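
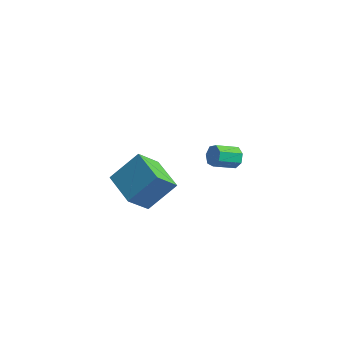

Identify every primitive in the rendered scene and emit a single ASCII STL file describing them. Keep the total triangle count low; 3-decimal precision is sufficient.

solid 
facet normal -0.854 0.504 0.126
outer loop
vertex 2.0 -2.022 1.302
vertex 2.385 -1.094 0.203
vertex 1.229 -3.045 0.169
endloop
endfacet
facet normal -0.258 -0.623 0.738
outer loop
vertex 2.655 -3.886 -0.043
vertex 2.0 -2.022 1.302
vertex 1.229 -3.045 0.169
endloop
endfacet
facet normal -0.854 0.504 0.127
outer loop
vertex 1.229 -3.045 0.169
vertex 2.385 -1.094 0.203
vertex 1.614 -2.116 -0.931
endloop
endfacet
facet normal -0.451 -0.598 -0.663
outer loop
vertex 1.614 -2.116 -0.931
vertex 2.655 -3.886 -0.043
vertex 1.229 -3.045 0.169
endloop
endfacet
facet normal 0.451 0.598 0.663
outer loop
vertex 2.0 -2.022 1.302
vertex 3.811 -1.935 -0.009
vertex 2.385 -1.094 0.203
endloop
endfacet
facet normal -0.259 -0.623 0.738
outer loop
vertex 3.426 -2.864 1.091
vertex 2.0 -2.022 1.302
vertex 2.655 -3.886 -0.043
endloop
endfacet
facet normal 0.451 0.598 0.663
outer loop
vertex 3.426 -2.864 1.091
vertex 3.811 -1.935 -0.009
vertex 2.0 -2.022 1.302
endloop
endfacet
facet normal 0.258 0.624 -0.738
outer loop
vertex 2.385 -1.094 0.203
vertex 3.811 -1.935 -0.009
vertex 1.614 -2.116 -0.931
endloop
endfacet
facet normal -0.451 -0.598 -0.663
outer loop
vertex 3.04 -2.958 -1.142
vertex 2.655 -3.886 -0.043
vertex 1.614 -2.116 -0.931
endloop
endfacet
facet normal 0.259 0.623 -0.738
outer loop
vertex 1.614 -2.116 -0.931
vertex 3.811 -1.935 -0.009
vertex 3.04 -2.958 -1.142
endloop
endfacet
facet normal 0.854 -0.504 -0.126
outer loop
vertex 3.04 -2.958 -1.142
vertex 3.426 -2.864 1.091
vertex 2.655 -3.886 -0.043
endloop
endfacet
facet normal 0.854 -0.504 -0.126
outer loop
vertex 3.811 -1.935 -0.009
vertex 3.426 -2.864 1.091
vertex 3.04 -2.958 -1.142
endloop
endfacet
facet normal 0.543 0.724 -0.425
outer loop
vertex 4.147 2.432 -2.19
vertex 3.921 2.807 -1.84
vertex 4.384 2.5 -1.771
endloop
endfacet
facet normal 0.683 -0.675 -0.277
outer loop
vertex 4.147 2.432 -2.19
vertex 4.384 2.5 -1.771
vertex 3.506 1.578 -1.689
endloop
endfacet
facet normal 0.684 -0.676 -0.275
outer loop
vertex 3.506 1.578 -1.689
vertex 4.384 2.5 -1.771
vertex 3.742 1.646 -1.27
endloop
endfacet
facet normal -0.544 -0.724 0.424
outer loop
vertex 3.506 1.578 -1.689
vertex 3.742 1.646 -1.27
vertex 3.279 1.953 -1.34
endloop
endfacet
facet normal 0.543 0.724 -0.424
outer loop
vertex 4.384 2.5 -1.771
vertex 3.921 2.807 -1.84
vertex 4.272 2.799 -1.404
endloop
endfacet
facet normal 0.807 -0.313 0.501
outer loop
vertex 4.384 2.5 -1.771
vertex 4.272 2.799 -1.404
vertex 3.742 1.646 -1.27
endloop
endfacet
facet normal 0.807 -0.313 0.501
outer loop
vertex 3.742 1.646 -1.27
vertex 4.272 2.799 -1.404
vertex 3.63 1.945 -0.903
endloop
endfacet
facet normal -0.544 -0.724 0.424
outer loop
vertex 3.742 1.646 -1.27
vertex 3.63 1.945 -0.903
vertex 3.279 1.953 -1.34
endloop
endfacet
facet normal 0.543 0.724 -0.424
outer loop
vertex 4.272 2.799 -1.404
vertex 3.921 2.807 -1.84
vertex 3.895 3.104 -1.366
endloop
endfacet
facet normal 0.323 0.287 0.902
outer loop
vertex 4.272 2.799 -1.404
vertex 3.895 3.104 -1.366
vertex 3.63 1.945 -0.903
endloop
endfacet
facet normal 0.322 0.287 0.902
outer loop
vertex 3.63 1.945 -0.903
vertex 3.895 3.104 -1.366
vertex 3.254 2.25 -0.866
endloop
endfacet
facet normal -0.545 -0.723 0.424
outer loop
vertex 3.63 1.945 -0.903
vertex 3.254 2.25 -0.866
vertex 3.279 1.953 -1.34
endloop
endfacet
facet normal 0.544 0.724 -0.424
outer loop
vertex 3.895 3.104 -1.366
vertex 3.921 2.807 -1.84
vertex 3.538 3.185 -1.686
endloop
endfacet
facet normal -0.406 0.669 0.622
outer loop
vertex 3.895 3.104 -1.366
vertex 3.538 3.185 -1.686
vertex 3.254 2.25 -0.866
endloop
endfacet
facet normal -0.404 0.669 0.623
outer loop
vertex 3.254 2.25 -0.866
vertex 3.538 3.185 -1.686
vertex 2.896 2.331 -1.185
endloop
endfacet
facet normal -0.543 -0.724 0.425
outer loop
vertex 3.254 2.25 -0.866
vertex 2.896 2.331 -1.185
vertex 3.279 1.953 -1.34
endloop
endfacet
facet normal 0.544 0.724 -0.424
outer loop
vertex 3.538 3.185 -1.686
vertex 3.921 2.807 -1.84
vertex 3.469 2.982 -2.121
endloop
endfacet
facet normal -0.827 0.548 -0.125
outer loop
vertex 3.538 3.185 -1.686
vertex 3.469 2.982 -2.121
vertex 2.896 2.331 -1.185
endloop
endfacet
facet normal -0.827 0.548 -0.126
outer loop
vertex 2.896 2.331 -1.185
vertex 3.469 2.982 -2.121
vertex 2.827 2.127 -1.62
endloop
endfacet
facet normal -0.542 -0.724 0.426
outer loop
vertex 2.896 2.331 -1.185
vertex 2.827 2.127 -1.62
vertex 3.279 1.953 -1.34
endloop
endfacet
facet normal 0.544 0.724 -0.424
outer loop
vertex 3.469 2.982 -2.121
vertex 3.921 2.807 -1.84
vertex 3.74 2.647 -2.346
endloop
endfacet
facet normal -0.628 0.015 -0.778
outer loop
vertex 3.469 2.982 -2.121
vertex 3.74 2.647 -2.346
vertex 2.827 2.127 -1.62
endloop
endfacet
facet normal -0.627 0.014 -0.779
outer loop
vertex 2.827 2.127 -1.62
vertex 3.74 2.647 -2.346
vertex 3.099 1.792 -1.845
endloop
endfacet
facet normal -0.542 -0.725 0.424
outer loop
vertex 2.827 2.127 -1.62
vertex 3.099 1.792 -1.845
vertex 3.279 1.953 -1.34
endloop
endfacet
facet normal 0.545 0.724 -0.424
outer loop
vertex 3.74 2.647 -2.346
vertex 3.921 2.807 -1.84
vertex 4.147 2.432 -2.19
endloop
endfacet
facet normal 0.045 -0.530 -0.847
outer loop
vertex 3.74 2.647 -2.346
vertex 4.147 2.432 -2.19
vertex 3.099 1.792 -1.845
endloop
endfacet
facet normal 0.045 -0.531 -0.846
outer loop
vertex 3.099 1.792 -1.845
vertex 4.147 2.432 -2.19
vertex 3.506 1.578 -1.689
endloop
endfacet
facet normal -0.543 -0.724 0.425
outer loop
vertex 3.099 1.792 -1.845
vertex 3.506 1.578 -1.689
vertex 3.279 1.953 -1.34
endloop
endfacet

endsolid


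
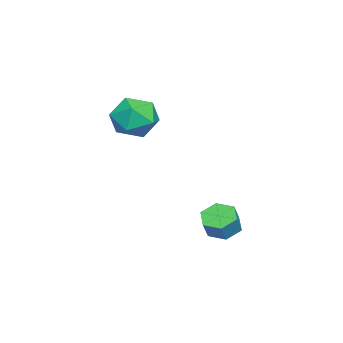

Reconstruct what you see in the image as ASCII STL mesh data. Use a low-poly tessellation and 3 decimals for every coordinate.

solid 
facet normal -0.726 0.598 0.340
outer loop
vertex -0.452 0.163 1.869
vertex -0.883 -0.713 2.49
vertex -0.088 -0.011 2.952
endloop
endfacet
facet normal -0.133 0.971 0.201
outer loop
vertex -0.452 0.163 1.869
vertex -0.088 -0.011 2.952
vertex 0.671 0.264 2.124
endloop
endfacet
facet normal 0.032 0.873 -0.487
outer loop
vertex -0.452 0.163 1.869
vertex 0.671 0.264 2.124
vertex 0.345 -0.268 1.15
endloop
endfacet
facet normal -0.458 0.440 -0.772
outer loop
vertex -0.452 0.163 1.869
vertex 0.345 -0.268 1.15
vertex -0.615 -0.871 1.376
endloop
endfacet
facet normal -0.927 0.271 -0.261
outer loop
vertex -0.452 0.163 1.869
vertex -0.615 -0.871 1.376
vertex -0.883 -0.713 2.49
endloop
endfacet
facet normal 0.396 0.699 0.595
outer loop
vertex 0.671 0.264 2.124
vertex -0.088 -0.011 2.952
vertex 0.935 -0.549 2.904
endloop
endfacet
facet normal -0.563 0.097 0.821
outer loop
vertex -0.088 -0.011 2.952
vertex -0.883 -0.713 2.49
vertex -0.025 -1.152 3.13
endloop
endfacet
facet normal -0.888 -0.434 -0.152
outer loop
vertex -0.883 -0.713 2.49
vertex -0.615 -0.871 1.376
vertex -0.351 -1.684 2.156
endloop
endfacet
facet normal -0.130 -0.160 -0.979
outer loop
vertex -0.615 -0.871 1.376
vertex 0.345 -0.268 1.15
vertex 0.408 -1.409 1.328
endloop
endfacet
facet normal 0.663 0.541 -0.517
outer loop
vertex 0.345 -0.268 1.15
vertex 0.671 0.264 2.124
vertex 1.203 -0.707 1.79
endloop
endfacet
facet normal 0.458 -0.440 0.772
outer loop
vertex 0.772 -1.583 2.411
vertex 0.935 -0.549 2.904
vertex -0.025 -1.152 3.13
endloop
endfacet
facet normal -0.032 -0.873 0.487
outer loop
vertex 0.772 -1.583 2.411
vertex -0.025 -1.152 3.13
vertex -0.351 -1.684 2.156
endloop
endfacet
facet normal 0.133 -0.971 -0.201
outer loop
vertex 0.772 -1.583 2.411
vertex -0.351 -1.684 2.156
vertex 0.408 -1.409 1.328
endloop
endfacet
facet normal 0.726 -0.598 -0.340
outer loop
vertex 0.772 -1.583 2.411
vertex 0.408 -1.409 1.328
vertex 1.203 -0.707 1.79
endloop
endfacet
facet normal 0.927 -0.271 0.261
outer loop
vertex 0.772 -1.583 2.411
vertex 1.203 -0.707 1.79
vertex 0.935 -0.549 2.904
endloop
endfacet
facet normal 0.130 0.160 0.979
outer loop
vertex -0.025 -1.152 3.13
vertex 0.935 -0.549 2.904
vertex -0.088 -0.011 2.952
endloop
endfacet
facet normal -0.663 -0.541 0.517
outer loop
vertex -0.351 -1.684 2.156
vertex -0.025 -1.152 3.13
vertex -0.883 -0.713 2.49
endloop
endfacet
facet normal -0.396 -0.699 -0.595
outer loop
vertex 0.408 -1.409 1.328
vertex -0.351 -1.684 2.156
vertex -0.615 -0.871 1.376
endloop
endfacet
facet normal 0.563 -0.097 -0.821
outer loop
vertex 1.203 -0.707 1.79
vertex 0.408 -1.409 1.328
vertex 0.345 -0.268 1.15
endloop
endfacet
facet normal 0.888 0.434 0.152
outer loop
vertex 0.935 -0.549 2.904
vertex 1.203 -0.707 1.79
vertex 0.671 0.264 2.124
endloop
endfacet
facet normal -0.549 0.050 -0.834
outer loop
vertex 1.562 3.571 -3.634
vertex 0.93 3.286 -3.235
vertex 1.057 4.075 -3.271
endloop
endfacet
facet normal 0.548 0.775 -0.314
outer loop
vertex 1.562 3.571 -3.634
vertex 1.057 4.075 -3.271
vertex 2.122 3.519 -2.784
endloop
endfacet
facet normal 0.548 0.775 -0.314
outer loop
vertex 2.122 3.519 -2.784
vertex 1.057 4.075 -3.271
vertex 1.618 4.023 -2.42
endloop
endfacet
facet normal 0.550 -0.052 0.834
outer loop
vertex 2.122 3.519 -2.784
vertex 1.618 4.023 -2.42
vertex 1.49 3.234 -2.385
endloop
endfacet
facet normal -0.549 0.050 -0.834
outer loop
vertex 1.057 4.075 -3.271
vertex 0.93 3.286 -3.235
vertex 0.425 3.79 -2.872
endloop
endfacet
facet normal -0.272 0.933 0.236
outer loop
vertex 1.057 4.075 -3.271
vertex 0.425 3.79 -2.872
vertex 1.618 4.023 -2.42
endloop
endfacet
facet normal -0.272 0.933 0.236
outer loop
vertex 1.618 4.023 -2.42
vertex 0.425 3.79 -2.872
vertex 0.986 3.738 -2.022
endloop
endfacet
facet normal 0.549 -0.052 0.834
outer loop
vertex 1.618 4.023 -2.42
vertex 0.986 3.738 -2.022
vertex 1.49 3.234 -2.385
endloop
endfacet
facet normal -0.549 0.050 -0.834
outer loop
vertex 0.425 3.79 -2.872
vertex 0.93 3.286 -3.235
vertex 0.298 3.001 -2.836
endloop
endfacet
facet normal -0.820 0.157 0.551
outer loop
vertex 0.425 3.79 -2.872
vertex 0.298 3.001 -2.836
vertex 0.986 3.738 -2.022
endloop
endfacet
facet normal -0.820 0.158 0.550
outer loop
vertex 0.986 3.738 -2.022
vertex 0.298 3.001 -2.836
vertex 0.858 2.949 -1.986
endloop
endfacet
facet normal 0.550 -0.051 0.834
outer loop
vertex 0.986 3.738 -2.022
vertex 0.858 2.949 -1.986
vertex 1.49 3.234 -2.385
endloop
endfacet
facet normal -0.550 0.052 -0.834
outer loop
vertex 0.298 3.001 -2.836
vertex 0.93 3.286 -3.235
vertex 0.802 2.497 -3.2
endloop
endfacet
facet normal -0.548 -0.775 0.314
outer loop
vertex 0.298 3.001 -2.836
vertex 0.802 2.497 -3.2
vertex 0.858 2.949 -1.986
endloop
endfacet
facet normal -0.548 -0.775 0.314
outer loop
vertex 0.858 2.949 -1.986
vertex 0.802 2.497 -3.2
vertex 1.363 2.445 -2.349
endloop
endfacet
facet normal 0.549 -0.050 0.834
outer loop
vertex 0.858 2.949 -1.986
vertex 1.363 2.445 -2.349
vertex 1.49 3.234 -2.385
endloop
endfacet
facet normal -0.549 0.052 -0.834
outer loop
vertex 0.802 2.497 -3.2
vertex 0.93 3.286 -3.235
vertex 1.434 2.782 -3.598
endloop
endfacet
facet normal 0.272 -0.933 -0.236
outer loop
vertex 0.802 2.497 -3.2
vertex 1.434 2.782 -3.598
vertex 1.363 2.445 -2.349
endloop
endfacet
facet normal 0.272 -0.933 -0.236
outer loop
vertex 1.363 2.445 -2.349
vertex 1.434 2.782 -3.598
vertex 1.995 2.73 -2.748
endloop
endfacet
facet normal 0.549 -0.050 0.834
outer loop
vertex 1.363 2.445 -2.349
vertex 1.995 2.73 -2.748
vertex 1.49 3.234 -2.385
endloop
endfacet
facet normal -0.550 0.051 -0.834
outer loop
vertex 1.434 2.782 -3.598
vertex 0.93 3.286 -3.235
vertex 1.562 3.571 -3.634
endloop
endfacet
facet normal 0.820 -0.158 -0.551
outer loop
vertex 1.434 2.782 -3.598
vertex 1.562 3.571 -3.634
vertex 1.995 2.73 -2.748
endloop
endfacet
facet normal 0.820 -0.157 -0.550
outer loop
vertex 1.995 2.73 -2.748
vertex 1.562 3.571 -3.634
vertex 2.122 3.519 -2.784
endloop
endfacet
facet normal 0.549 -0.050 0.834
outer loop
vertex 1.995 2.73 -2.748
vertex 2.122 3.519 -2.784
vertex 1.49 3.234 -2.385
endloop
endfacet

endsolid


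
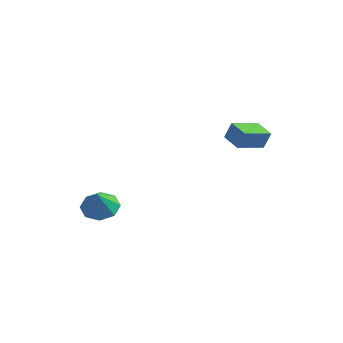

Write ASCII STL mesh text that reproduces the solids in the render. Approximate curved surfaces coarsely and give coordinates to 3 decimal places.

solid 
facet normal -0.549 -0.766 0.333
outer loop
vertex 3.876 2.487 2.223
vertex 3.106 3.096 2.354
vertex 3.61 2.325 1.411
endloop
endfacet
facet normal 0.777 -0.615 -0.132
outer loop
vertex 4.414 3.444 0.926
vertex 3.876 2.487 2.223
vertex 3.61 2.325 1.411
endloop
endfacet
facet normal -0.551 -0.766 0.331
outer loop
vertex 3.61 2.325 1.411
vertex 3.106 3.096 2.354
vertex 2.841 2.935 1.541
endloop
endfacet
facet normal -0.305 -0.186 -0.934
outer loop
vertex 2.841 2.935 1.541
vertex 4.414 3.444 0.926
vertex 3.61 2.325 1.411
endloop
endfacet
facet normal 0.305 0.185 0.934
outer loop
vertex 3.876 2.487 2.223
vertex 3.91 4.215 1.869
vertex 3.106 3.096 2.354
endloop
endfacet
facet normal 0.777 -0.615 -0.132
outer loop
vertex 4.679 3.605 1.739
vertex 3.876 2.487 2.223
vertex 4.414 3.444 0.926
endloop
endfacet
facet normal 0.305 0.185 0.934
outer loop
vertex 4.679 3.605 1.739
vertex 3.91 4.215 1.869
vertex 3.876 2.487 2.223
endloop
endfacet
facet normal -0.777 0.615 0.131
outer loop
vertex 3.106 3.096 2.354
vertex 3.91 4.215 1.869
vertex 2.841 2.935 1.541
endloop
endfacet
facet normal -0.305 -0.185 -0.934
outer loop
vertex 3.644 4.053 1.057
vertex 4.414 3.444 0.926
vertex 2.841 2.935 1.541
endloop
endfacet
facet normal -0.777 0.615 0.132
outer loop
vertex 2.841 2.935 1.541
vertex 3.91 4.215 1.869
vertex 3.644 4.053 1.057
endloop
endfacet
facet normal 0.550 0.767 -0.331
outer loop
vertex 3.644 4.053 1.057
vertex 4.679 3.605 1.739
vertex 4.414 3.444 0.926
endloop
endfacet
facet normal 0.551 0.765 -0.333
outer loop
vertex 3.91 4.215 1.869
vertex 4.679 3.605 1.739
vertex 3.644 4.053 1.057
endloop
endfacet
facet normal -0.050 0.400 -0.915
outer loop
vertex -0.75 -0.571 -1.972
vertex -1.519 -0.236 -1.783
vertex -0.705 0.031 -1.711
endloop
endfacet
facet normal 0.843 -0.266 0.468
outer loop
vertex -0.75 -0.571 -1.972
vertex -0.705 0.031 -1.711
vertex -1.461 -0.684 -0.757
endloop
endfacet
facet normal -0.050 0.399 -0.916
outer loop
vertex -0.705 0.031 -1.711
vertex -1.519 -0.236 -1.783
vertex -1.136 0.477 -1.493
endloop
endfacet
facet normal 0.644 0.273 0.715
outer loop
vertex -0.705 0.031 -1.711
vertex -1.136 0.477 -1.493
vertex -1.461 -0.684 -0.757
endloop
endfacet
facet normal -0.051 0.400 -0.915
outer loop
vertex -1.136 0.477 -1.493
vertex -1.519 -0.236 -1.783
vertex -1.792 0.505 -1.444
endloop
endfacet
facet normal 0.086 0.516 0.852
outer loop
vertex -1.136 0.477 -1.493
vertex -1.792 0.505 -1.444
vertex -1.461 -0.684 -0.757
endloop
endfacet
facet normal -0.052 0.400 -0.915
outer loop
vertex -1.792 0.505 -1.444
vertex -1.519 -0.236 -1.783
vertex -2.288 0.099 -1.593
endloop
endfacet
facet normal -0.504 0.322 0.801
outer loop
vertex -1.792 0.505 -1.444
vertex -2.288 0.099 -1.593
vertex -1.461 -0.684 -0.757
endloop
endfacet
facet normal -0.052 0.400 -0.915
outer loop
vertex -2.288 0.099 -1.593
vertex -1.519 -0.236 -1.783
vertex -2.333 -0.504 -1.854
endloop
endfacet
facet normal -0.783 -0.197 0.590
outer loop
vertex -2.288 0.099 -1.593
vertex -2.333 -0.504 -1.854
vertex -1.461 -0.684 -0.757
endloop
endfacet
facet normal -0.052 0.399 -0.915
outer loop
vertex -2.333 -0.504 -1.854
vertex -1.519 -0.236 -1.783
vertex -1.901 -0.95 -2.073
endloop
endfacet
facet normal -0.584 -0.735 0.344
outer loop
vertex -2.333 -0.504 -1.854
vertex -1.901 -0.95 -2.073
vertex -1.461 -0.684 -0.757
endloop
endfacet
facet normal -0.051 0.399 -0.915
outer loop
vertex -1.901 -0.95 -2.073
vertex -1.519 -0.236 -1.783
vertex -1.245 -0.978 -2.122
endloop
endfacet
facet normal -0.026 -0.978 0.207
outer loop
vertex -1.901 -0.95 -2.073
vertex -1.245 -0.978 -2.122
vertex -1.461 -0.684 -0.757
endloop
endfacet
facet normal -0.051 0.399 -0.915
outer loop
vertex -1.245 -0.978 -2.122
vertex -1.519 -0.236 -1.783
vertex -0.75 -0.571 -1.972
endloop
endfacet
facet normal 0.566 -0.783 0.258
outer loop
vertex -1.245 -0.978 -2.122
vertex -0.75 -0.571 -1.972
vertex -1.461 -0.684 -0.757
endloop
endfacet

endsolid


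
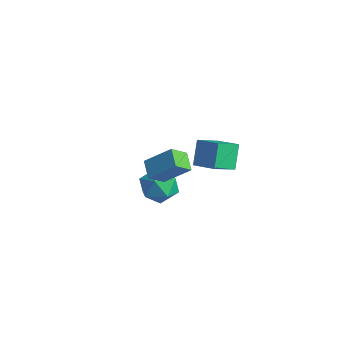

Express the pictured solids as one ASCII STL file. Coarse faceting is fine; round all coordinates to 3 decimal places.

solid 
facet normal -0.927 -0.135 -0.349
outer loop
vertex -2.147 0.45 0.17
vertex -2.562 1.065 1.035
vertex -2.041 1.472 -0.506
endloop
endfacet
facet normal 0.365 -0.540 -0.759
outer loop
vertex -1.058 1.615 -0.135
vertex -2.147 0.45 0.17
vertex -2.041 1.472 -0.506
endloop
endfacet
facet normal -0.927 -0.135 -0.349
outer loop
vertex -2.041 1.472 -0.506
vertex -2.562 1.065 1.035
vertex -2.456 2.087 0.359
endloop
endfacet
facet normal 0.086 0.831 -0.549
outer loop
vertex -2.456 2.087 0.359
vertex -1.058 1.615 -0.135
vertex -2.041 1.472 -0.506
endloop
endfacet
facet normal -0.086 -0.831 0.549
outer loop
vertex -2.147 0.45 0.17
vertex -1.579 1.208 1.406
vertex -2.562 1.065 1.035
endloop
endfacet
facet normal 0.365 -0.540 -0.759
outer loop
vertex -1.164 0.593 0.541
vertex -2.147 0.45 0.17
vertex -1.058 1.615 -0.135
endloop
endfacet
facet normal -0.086 -0.831 0.549
outer loop
vertex -1.164 0.593 0.541
vertex -1.579 1.208 1.406
vertex -2.147 0.45 0.17
endloop
endfacet
facet normal -0.365 0.540 0.759
outer loop
vertex -2.562 1.065 1.035
vertex -1.579 1.208 1.406
vertex -2.456 2.087 0.359
endloop
endfacet
facet normal 0.086 0.831 -0.549
outer loop
vertex -1.473 2.23 0.73
vertex -1.058 1.615 -0.135
vertex -2.456 2.087 0.359
endloop
endfacet
facet normal -0.365 0.540 0.759
outer loop
vertex -2.456 2.087 0.359
vertex -1.579 1.208 1.406
vertex -1.473 2.23 0.73
endloop
endfacet
facet normal 0.927 0.135 0.349
outer loop
vertex -1.473 2.23 0.73
vertex -1.164 0.593 0.541
vertex -1.058 1.615 -0.135
endloop
endfacet
facet normal 0.927 0.135 0.349
outer loop
vertex -1.579 1.208 1.406
vertex -1.164 0.593 0.541
vertex -1.473 2.23 0.73
endloop
endfacet
facet normal -0.596 -0.476 -0.647
outer loop
vertex -1.033 -2.903 2.53
vertex -1.666 -2.515 2.828
vertex -0.91 -2.243 1.931
endloop
endfacet
facet normal 0.791 -0.486 -0.373
outer loop
vertex -0.134 -1.625 2.772
vertex -1.033 -2.903 2.53
vertex -0.91 -2.243 1.931
endloop
endfacet
facet normal -0.597 -0.475 -0.647
outer loop
vertex -0.91 -2.243 1.931
vertex -1.666 -2.515 2.828
vertex -1.542 -1.855 2.229
endloop
endfacet
facet normal 0.137 0.734 -0.665
outer loop
vertex -1.542 -1.855 2.229
vertex -0.134 -1.625 2.772
vertex -0.91 -2.243 1.931
endloop
endfacet
facet normal -0.137 -0.734 0.665
outer loop
vertex -1.033 -2.903 2.53
vertex -0.89 -1.897 3.669
vertex -1.666 -2.515 2.828
endloop
endfacet
facet normal 0.791 -0.486 -0.372
outer loop
vertex -0.258 -2.285 3.371
vertex -1.033 -2.903 2.53
vertex -0.134 -1.625 2.772
endloop
endfacet
facet normal -0.137 -0.734 0.665
outer loop
vertex -0.258 -2.285 3.371
vertex -0.89 -1.897 3.669
vertex -1.033 -2.903 2.53
endloop
endfacet
facet normal -0.791 0.486 0.372
outer loop
vertex -1.666 -2.515 2.828
vertex -0.89 -1.897 3.669
vertex -1.542 -1.855 2.229
endloop
endfacet
facet normal 0.137 0.734 -0.665
outer loop
vertex -0.767 -1.237 3.07
vertex -0.134 -1.625 2.772
vertex -1.542 -1.855 2.229
endloop
endfacet
facet normal -0.791 0.485 0.372
outer loop
vertex -1.542 -1.855 2.229
vertex -0.89 -1.897 3.669
vertex -0.767 -1.237 3.07
endloop
endfacet
facet normal 0.596 0.475 0.647
outer loop
vertex -0.767 -1.237 3.07
vertex -0.258 -2.285 3.371
vertex -0.134 -1.625 2.772
endloop
endfacet
facet normal 0.597 0.475 0.646
outer loop
vertex -0.89 -1.897 3.669
vertex -0.258 -2.285 3.371
vertex -0.767 -1.237 3.07
endloop
endfacet
facet normal -0.869 0.044 0.493
outer loop
vertex -4.385 0.344 -1.966
vertex -4.206 -0.43 -1.581
vertex -3.95 0.323 -1.197
endloop
endfacet
facet normal -0.615 0.698 0.367
outer loop
vertex -4.385 0.344 -1.966
vertex -3.95 0.323 -1.197
vertex -3.696 0.881 -1.833
endloop
endfacet
facet normal -0.537 0.773 -0.339
outer loop
vertex -4.385 0.344 -1.966
vertex -3.696 0.881 -1.833
vertex -3.794 0.472 -2.61
endloop
endfacet
facet normal -0.743 0.164 -0.649
outer loop
vertex -4.385 0.344 -1.966
vertex -3.794 0.472 -2.61
vertex -4.109 -0.338 -2.454
endloop
endfacet
facet normal -0.948 -0.287 -0.136
outer loop
vertex -4.385 0.344 -1.966
vertex -4.109 -0.338 -2.454
vertex -4.206 -0.43 -1.581
endloop
endfacet
facet normal 0.031 0.745 0.666
outer loop
vertex -3.696 0.881 -1.833
vertex -3.95 0.323 -1.197
vertex -3.091 0.438 -1.366
endloop
endfacet
facet normal -0.381 -0.314 0.870
outer loop
vertex -3.95 0.323 -1.197
vertex -4.206 -0.43 -1.581
vertex -3.406 -0.372 -1.21
endloop
endfacet
facet normal -0.509 -0.849 -0.146
outer loop
vertex -4.206 -0.43 -1.581
vertex -4.109 -0.338 -2.454
vertex -3.504 -0.781 -1.987
endloop
endfacet
facet normal -0.176 -0.120 -0.977
outer loop
vertex -4.109 -0.338 -2.454
vertex -3.794 0.472 -2.61
vertex -3.25 -0.223 -2.623
endloop
endfacet
facet normal 0.158 0.865 -0.475
outer loop
vertex -3.794 0.472 -2.61
vertex -3.696 0.881 -1.833
vertex -2.994 0.53 -2.239
endloop
endfacet
facet normal 0.743 -0.164 0.649
outer loop
vertex -2.815 -0.244 -1.854
vertex -3.091 0.438 -1.366
vertex -3.406 -0.372 -1.21
endloop
endfacet
facet normal 0.537 -0.773 0.339
outer loop
vertex -2.815 -0.244 -1.854
vertex -3.406 -0.372 -1.21
vertex -3.504 -0.781 -1.987
endloop
endfacet
facet normal 0.615 -0.698 -0.367
outer loop
vertex -2.815 -0.244 -1.854
vertex -3.504 -0.781 -1.987
vertex -3.25 -0.223 -2.623
endloop
endfacet
facet normal 0.869 -0.044 -0.493
outer loop
vertex -2.815 -0.244 -1.854
vertex -3.25 -0.223 -2.623
vertex -2.994 0.53 -2.239
endloop
endfacet
facet normal 0.948 0.287 0.136
outer loop
vertex -2.815 -0.244 -1.854
vertex -2.994 0.53 -2.239
vertex -3.091 0.438 -1.366
endloop
endfacet
facet normal 0.176 0.120 0.977
outer loop
vertex -3.406 -0.372 -1.21
vertex -3.091 0.438 -1.366
vertex -3.95 0.323 -1.197
endloop
endfacet
facet normal -0.158 -0.865 0.475
outer loop
vertex -3.504 -0.781 -1.987
vertex -3.406 -0.372 -1.21
vertex -4.206 -0.43 -1.581
endloop
endfacet
facet normal -0.031 -0.745 -0.666
outer loop
vertex -3.25 -0.223 -2.623
vertex -3.504 -0.781 -1.987
vertex -4.109 -0.338 -2.454
endloop
endfacet
facet normal 0.381 0.314 -0.870
outer loop
vertex -2.994 0.53 -2.239
vertex -3.25 -0.223 -2.623
vertex -3.794 0.472 -2.61
endloop
endfacet
facet normal 0.509 0.849 0.146
outer loop
vertex -3.091 0.438 -1.366
vertex -2.994 0.53 -2.239
vertex -3.696 0.881 -1.833
endloop
endfacet

endsolid


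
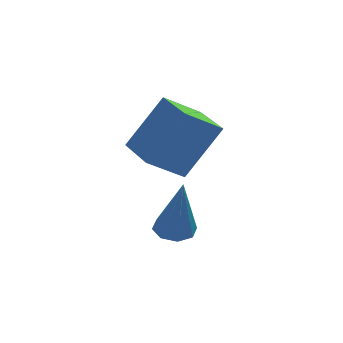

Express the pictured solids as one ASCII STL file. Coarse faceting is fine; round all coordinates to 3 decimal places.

solid 
facet normal -0.793 -0.297 0.532
outer loop
vertex 1.903 0.893 2.088
vertex 1.448 2.267 2.177
vertex 0.968 0.68 0.577
endloop
endfacet
facet normal 0.314 -0.948 -0.061
outer loop
vertex 1.912 1.033 -0.057
vertex 1.903 0.893 2.088
vertex 0.968 0.68 0.577
endloop
endfacet
facet normal -0.793 -0.297 0.532
outer loop
vertex 0.968 0.68 0.577
vertex 1.448 2.267 2.177
vertex 0.513 2.054 0.665
endloop
endfacet
facet normal -0.523 -0.119 -0.844
outer loop
vertex 0.513 2.054 0.665
vertex 1.912 1.033 -0.057
vertex 0.968 0.68 0.577
endloop
endfacet
facet normal 0.523 0.118 0.844
outer loop
vertex 1.903 0.893 2.088
vertex 2.392 2.62 1.543
vertex 1.448 2.267 2.177
endloop
endfacet
facet normal 0.314 -0.948 -0.061
outer loop
vertex 2.847 1.246 1.455
vertex 1.903 0.893 2.088
vertex 1.912 1.033 -0.057
endloop
endfacet
facet normal 0.522 0.119 0.845
outer loop
vertex 2.847 1.246 1.455
vertex 2.392 2.62 1.543
vertex 1.903 0.893 2.088
endloop
endfacet
facet normal -0.314 0.948 0.061
outer loop
vertex 1.448 2.267 2.177
vertex 2.392 2.62 1.543
vertex 0.513 2.054 0.665
endloop
endfacet
facet normal -0.522 -0.118 -0.845
outer loop
vertex 1.457 2.407 0.032
vertex 1.912 1.033 -0.057
vertex 0.513 2.054 0.665
endloop
endfacet
facet normal -0.314 0.948 0.061
outer loop
vertex 0.513 2.054 0.665
vertex 2.392 2.62 1.543
vertex 1.457 2.407 0.032
endloop
endfacet
facet normal 0.793 0.297 -0.532
outer loop
vertex 1.457 2.407 0.032
vertex 2.847 1.246 1.455
vertex 1.912 1.033 -0.057
endloop
endfacet
facet normal 0.793 0.297 -0.532
outer loop
vertex 2.392 2.62 1.543
vertex 2.847 1.246 1.455
vertex 1.457 2.407 0.032
endloop
endfacet
facet normal -0.083 0.406 -0.910
outer loop
vertex 2.106 -0.532 -1.095
vertex 1.58 -0.593 -1.074
vertex 1.919 -0.21 -0.934
endloop
endfacet
facet normal 0.876 0.337 0.344
outer loop
vertex 2.106 -0.532 -1.095
vertex 1.919 -0.21 -0.934
vertex 1.74 -1.367 0.654
endloop
endfacet
facet normal -0.084 0.407 -0.910
outer loop
vertex 1.919 -0.21 -0.934
vertex 1.58 -0.593 -1.074
vertex 1.533 -0.113 -0.855
endloop
endfacet
facet normal 0.308 0.752 0.583
outer loop
vertex 1.919 -0.21 -0.934
vertex 1.533 -0.113 -0.855
vertex 1.74 -1.367 0.654
endloop
endfacet
facet normal -0.085 0.407 -0.910
outer loop
vertex 1.533 -0.113 -0.855
vertex 1.58 -0.593 -1.074
vertex 1.175 -0.297 -0.904
endloop
endfacet
facet normal -0.426 0.666 0.612
outer loop
vertex 1.533 -0.113 -0.855
vertex 1.175 -0.297 -0.904
vertex 1.74 -1.367 0.654
endloop
endfacet
facet normal -0.084 0.407 -0.910
outer loop
vertex 1.175 -0.297 -0.904
vertex 1.58 -0.593 -1.074
vertex 1.054 -0.655 -1.053
endloop
endfacet
facet normal -0.900 0.131 0.416
outer loop
vertex 1.175 -0.297 -0.904
vertex 1.054 -0.655 -1.053
vertex 1.74 -1.367 0.654
endloop
endfacet
facet normal -0.084 0.407 -0.910
outer loop
vertex 1.054 -0.655 -1.053
vertex 1.58 -0.593 -1.074
vertex 1.241 -0.976 -1.214
endloop
endfacet
facet normal -0.834 -0.541 0.110
outer loop
vertex 1.054 -0.655 -1.053
vertex 1.241 -0.976 -1.214
vertex 1.74 -1.367 0.654
endloop
endfacet
facet normal -0.084 0.407 -0.910
outer loop
vertex 1.241 -0.976 -1.214
vertex 1.58 -0.593 -1.074
vertex 1.627 -1.073 -1.293
endloop
endfacet
facet normal -0.266 -0.955 -0.129
outer loop
vertex 1.241 -0.976 -1.214
vertex 1.627 -1.073 -1.293
vertex 1.74 -1.367 0.654
endloop
endfacet
facet normal -0.085 0.407 -0.910
outer loop
vertex 1.627 -1.073 -1.293
vertex 1.58 -0.593 -1.074
vertex 1.985 -0.889 -1.244
endloop
endfacet
facet normal 0.468 -0.869 -0.158
outer loop
vertex 1.627 -1.073 -1.293
vertex 1.985 -0.889 -1.244
vertex 1.74 -1.367 0.654
endloop
endfacet
facet normal -0.084 0.408 -0.909
outer loop
vertex 1.985 -0.889 -1.244
vertex 1.58 -0.593 -1.074
vertex 2.106 -0.532 -1.095
endloop
endfacet
facet normal 0.942 -0.335 0.037
outer loop
vertex 1.985 -0.889 -1.244
vertex 2.106 -0.532 -1.095
vertex 1.74 -1.367 0.654
endloop
endfacet

endsolid


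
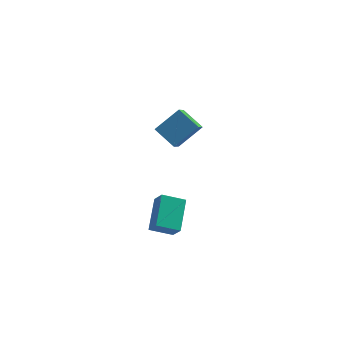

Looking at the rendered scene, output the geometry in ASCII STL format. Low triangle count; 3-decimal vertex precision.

solid 
facet normal -0.756 -0.327 -0.566
outer loop
vertex -2.244 1.47 0.708
vertex -3.283 2.546 1.474
vertex -1.811 2.88 -0.686
endloop
endfacet
facet normal 0.618 -0.641 -0.456
outer loop
vertex -0.297 3.534 0.446
vertex -2.244 1.47 0.708
vertex -1.811 2.88 -0.686
endloop
endfacet
facet normal -0.757 -0.327 -0.566
outer loop
vertex -1.811 2.88 -0.686
vertex -3.283 2.546 1.474
vertex -2.849 3.956 0.08
endloop
endfacet
facet normal 0.213 0.695 -0.687
outer loop
vertex -2.849 3.956 0.08
vertex -0.297 3.534 0.446
vertex -1.811 2.88 -0.686
endloop
endfacet
facet normal -0.213 -0.695 0.687
outer loop
vertex -2.244 1.47 0.708
vertex -1.769 3.2 2.606
vertex -3.283 2.546 1.474
endloop
endfacet
facet normal 0.618 -0.641 -0.456
outer loop
vertex -0.731 2.124 1.84
vertex -2.244 1.47 0.708
vertex -0.297 3.534 0.446
endloop
endfacet
facet normal -0.213 -0.695 0.687
outer loop
vertex -0.731 2.124 1.84
vertex -1.769 3.2 2.606
vertex -2.244 1.47 0.708
endloop
endfacet
facet normal -0.618 0.641 0.456
outer loop
vertex -3.283 2.546 1.474
vertex -1.769 3.2 2.606
vertex -2.849 3.956 0.08
endloop
endfacet
facet normal 0.213 0.695 -0.687
outer loop
vertex -1.336 4.61 1.212
vertex -0.297 3.534 0.446
vertex -2.849 3.956 0.08
endloop
endfacet
facet normal -0.618 0.641 0.456
outer loop
vertex -2.849 3.956 0.08
vertex -1.769 3.2 2.606
vertex -1.336 4.61 1.212
endloop
endfacet
facet normal 0.756 0.327 0.566
outer loop
vertex -1.336 4.61 1.212
vertex -0.731 2.124 1.84
vertex -0.297 3.534 0.446
endloop
endfacet
facet normal 0.757 0.327 0.566
outer loop
vertex -1.769 3.2 2.606
vertex -0.731 2.124 1.84
vertex -1.336 4.61 1.212
endloop
endfacet
facet normal -0.928 0.070 0.367
outer loop
vertex -3.949 -5.088 -0.076
vertex -3.431 -3.222 0.881
vertex -4.312 -4.454 -1.115
endloop
endfacet
facet normal -0.240 -0.864 -0.443
outer loop
vertex -2.929 -4.558 -1.661
vertex -3.949 -5.088 -0.076
vertex -4.312 -4.454 -1.115
endloop
endfacet
facet normal -0.928 0.070 0.366
outer loop
vertex -4.312 -4.454 -1.115
vertex -3.431 -3.222 0.881
vertex -3.794 -2.588 -0.159
endloop
endfacet
facet normal -0.286 0.499 -0.818
outer loop
vertex -3.794 -2.588 -0.159
vertex -2.929 -4.558 -1.661
vertex -4.312 -4.454 -1.115
endloop
endfacet
facet normal 0.286 -0.499 0.818
outer loop
vertex -3.949 -5.088 -0.076
vertex -2.048 -3.326 0.335
vertex -3.431 -3.222 0.881
endloop
endfacet
facet normal -0.240 -0.864 -0.443
outer loop
vertex -2.566 -5.192 -0.621
vertex -3.949 -5.088 -0.076
vertex -2.929 -4.558 -1.661
endloop
endfacet
facet normal 0.285 -0.499 0.819
outer loop
vertex -2.566 -5.192 -0.621
vertex -2.048 -3.326 0.335
vertex -3.949 -5.088 -0.076
endloop
endfacet
facet normal 0.240 0.864 0.443
outer loop
vertex -3.431 -3.222 0.881
vertex -2.048 -3.326 0.335
vertex -3.794 -2.588 -0.159
endloop
endfacet
facet normal -0.285 0.499 -0.818
outer loop
vertex -2.411 -2.692 -0.704
vertex -2.929 -4.558 -1.661
vertex -3.794 -2.588 -0.159
endloop
endfacet
facet normal 0.240 0.864 0.443
outer loop
vertex -3.794 -2.588 -0.159
vertex -2.048 -3.326 0.335
vertex -2.411 -2.692 -0.704
endloop
endfacet
facet normal 0.928 -0.070 -0.366
outer loop
vertex -2.411 -2.692 -0.704
vertex -2.566 -5.192 -0.621
vertex -2.929 -4.558 -1.661
endloop
endfacet
facet normal 0.928 -0.070 -0.367
outer loop
vertex -2.048 -3.326 0.335
vertex -2.566 -5.192 -0.621
vertex -2.411 -2.692 -0.704
endloop
endfacet

endsolid


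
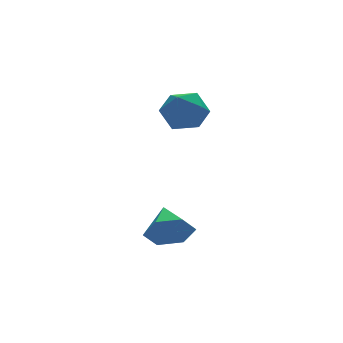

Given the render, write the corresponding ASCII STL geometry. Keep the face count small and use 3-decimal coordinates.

solid 
facet normal 0.306 0.770 -0.559
outer loop
vertex 1.325 1.401 -1.46
vertex 0.642 1.969 -1.051
vertex 1.531 1.908 -0.649
endloop
endfacet
facet normal 0.847 0.327 -0.419
outer loop
vertex 1.325 1.401 -1.46
vertex 1.531 1.908 -0.649
vertex 1.841 0.985 -0.742
endloop
endfacet
facet normal 0.672 -0.319 -0.668
outer loop
vertex 1.325 1.401 -1.46
vertex 1.841 0.985 -0.742
vertex 1.144 0.476 -1.2
endloop
endfacet
facet normal 0.022 -0.275 -0.961
outer loop
vertex 1.325 1.401 -1.46
vertex 1.144 0.476 -1.2
vertex 0.402 1.084 -1.391
endloop
endfacet
facet normal -0.204 0.399 -0.894
outer loop
vertex 1.325 1.401 -1.46
vertex 0.402 1.084 -1.391
vertex 0.642 1.969 -1.051
endloop
endfacet
facet normal 0.916 0.279 0.288
outer loop
vertex 1.841 0.985 -0.742
vertex 1.531 1.908 -0.649
vertex 1.478 1.296 0.111
endloop
endfacet
facet normal 0.040 0.997 0.063
outer loop
vertex 1.531 1.908 -0.649
vertex 0.642 1.969 -1.051
vertex 0.736 1.904 -0.08
endloop
endfacet
facet normal -0.784 0.396 -0.478
outer loop
vertex 0.642 1.969 -1.051
vertex 0.402 1.084 -1.391
vertex 0.039 1.395 -0.538
endloop
endfacet
facet normal -0.417 -0.693 -0.588
outer loop
vertex 0.402 1.084 -1.391
vertex 1.144 0.476 -1.2
vertex 0.349 0.472 -0.631
endloop
endfacet
facet normal 0.633 -0.766 -0.113
outer loop
vertex 1.144 0.476 -1.2
vertex 1.841 0.985 -0.742
vertex 1.238 0.411 -0.229
endloop
endfacet
facet normal -0.022 0.275 0.961
outer loop
vertex 0.555 0.979 0.18
vertex 1.478 1.296 0.111
vertex 0.736 1.904 -0.08
endloop
endfacet
facet normal -0.672 0.319 0.668
outer loop
vertex 0.555 0.979 0.18
vertex 0.736 1.904 -0.08
vertex 0.039 1.395 -0.538
endloop
endfacet
facet normal -0.847 -0.327 0.419
outer loop
vertex 0.555 0.979 0.18
vertex 0.039 1.395 -0.538
vertex 0.349 0.472 -0.631
endloop
endfacet
facet normal -0.306 -0.770 0.559
outer loop
vertex 0.555 0.979 0.18
vertex 0.349 0.472 -0.631
vertex 1.238 0.411 -0.229
endloop
endfacet
facet normal 0.204 -0.399 0.894
outer loop
vertex 0.555 0.979 0.18
vertex 1.238 0.411 -0.229
vertex 1.478 1.296 0.111
endloop
endfacet
facet normal 0.417 0.693 0.588
outer loop
vertex 0.736 1.904 -0.08
vertex 1.478 1.296 0.111
vertex 1.531 1.908 -0.649
endloop
endfacet
facet normal -0.633 0.766 0.113
outer loop
vertex 0.039 1.395 -0.538
vertex 0.736 1.904 -0.08
vertex 0.642 1.969 -1.051
endloop
endfacet
facet normal -0.916 -0.279 -0.288
outer loop
vertex 0.349 0.472 -0.631
vertex 0.039 1.395 -0.538
vertex 0.402 1.084 -1.391
endloop
endfacet
facet normal -0.040 -0.997 -0.063
outer loop
vertex 1.238 0.411 -0.229
vertex 0.349 0.472 -0.631
vertex 1.144 0.476 -1.2
endloop
endfacet
facet normal 0.784 -0.396 0.478
outer loop
vertex 1.478 1.296 0.111
vertex 1.238 0.411 -0.229
vertex 1.841 0.985 -0.742
endloop
endfacet
facet normal -0.257 -0.868 -0.424
outer loop
vertex -1.237 -3.15 -4.757
vertex -1.816 -3.295 -4.11
vertex -2.066 -2.866 -4.837
endloop
endfacet
facet normal 0.313 0.751 -0.581
outer loop
vertex -1.237 -3.15 -4.757
vertex -2.066 -2.866 -4.837
vertex -1.464 -2.105 -3.53
endloop
endfacet
facet normal -0.257 -0.868 -0.424
outer loop
vertex -2.066 -2.866 -4.837
vertex -1.816 -3.295 -4.11
vertex -2.645 -3.011 -4.19
endloop
endfacet
facet normal -0.494 0.831 -0.256
outer loop
vertex -2.066 -2.866 -4.837
vertex -2.645 -3.011 -4.19
vertex -1.464 -2.105 -3.53
endloop
endfacet
facet normal -0.257 -0.868 -0.424
outer loop
vertex -2.645 -3.011 -4.19
vertex -1.816 -3.295 -4.11
vertex -2.395 -3.44 -3.463
endloop
endfacet
facet normal -0.682 0.502 0.531
outer loop
vertex -2.645 -3.011 -4.19
vertex -2.395 -3.44 -3.463
vertex -1.464 -2.105 -3.53
endloop
endfacet
facet normal -0.257 -0.868 -0.425
outer loop
vertex -2.395 -3.44 -3.463
vertex -1.816 -3.295 -4.11
vertex -1.566 -3.724 -3.384
endloop
endfacet
facet normal -0.063 0.094 0.994
outer loop
vertex -2.395 -3.44 -3.463
vertex -1.566 -3.724 -3.384
vertex -1.464 -2.105 -3.53
endloop
endfacet
facet normal -0.257 -0.868 -0.425
outer loop
vertex -1.566 -3.724 -3.384
vertex -1.816 -3.295 -4.11
vertex -0.987 -3.579 -4.031
endloop
endfacet
facet normal 0.744 0.013 0.668
outer loop
vertex -1.566 -3.724 -3.384
vertex -0.987 -3.579 -4.031
vertex -1.464 -2.105 -3.53
endloop
endfacet
facet normal -0.257 -0.868 -0.425
outer loop
vertex -0.987 -3.579 -4.031
vertex -1.816 -3.295 -4.11
vertex -1.237 -3.15 -4.757
endloop
endfacet
facet normal 0.932 0.342 -0.119
outer loop
vertex -0.987 -3.579 -4.031
vertex -1.237 -3.15 -4.757
vertex -1.464 -2.105 -3.53
endloop
endfacet

endsolid


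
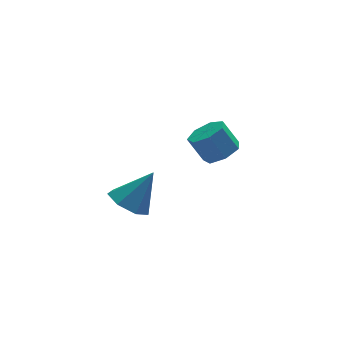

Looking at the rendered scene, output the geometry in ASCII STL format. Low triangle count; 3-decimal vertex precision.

solid 
facet normal 0.410 -0.353 -0.841
outer loop
vertex 3.023 -0.323 -2.681
vertex 2.548 0.166 -3.118
vertex 3.287 0.314 -2.82
endloop
endfacet
facet normal 0.831 -0.234 0.505
outer loop
vertex 3.023 -0.323 -2.681
vertex 3.287 0.314 -2.82
vertex 2.526 0.105 -1.664
endloop
endfacet
facet normal 0.831 -0.234 0.505
outer loop
vertex 2.526 0.105 -1.664
vertex 3.287 0.314 -2.82
vertex 2.79 0.742 -1.803
endloop
endfacet
facet normal -0.411 0.354 0.840
outer loop
vertex 2.526 0.105 -1.664
vertex 2.79 0.742 -1.803
vertex 2.052 0.594 -2.102
endloop
endfacet
facet normal 0.410 -0.354 -0.841
outer loop
vertex 3.287 0.314 -2.82
vertex 2.548 0.166 -3.118
vertex 2.994 0.839 -3.184
endloop
endfacet
facet normal 0.811 0.563 0.159
outer loop
vertex 3.287 0.314 -2.82
vertex 2.994 0.839 -3.184
vertex 2.79 0.742 -1.803
endloop
endfacet
facet normal 0.812 0.562 0.159
outer loop
vertex 2.79 0.742 -1.803
vertex 2.994 0.839 -3.184
vertex 2.498 1.267 -2.167
endloop
endfacet
facet normal -0.411 0.354 0.840
outer loop
vertex 2.79 0.742 -1.803
vertex 2.498 1.267 -2.167
vertex 2.052 0.594 -2.102
endloop
endfacet
facet normal 0.411 -0.355 -0.840
outer loop
vertex 2.994 0.839 -3.184
vertex 2.548 0.166 -3.118
vertex 2.366 0.858 -3.499
endloop
endfacet
facet normal 0.181 0.935 -0.305
outer loop
vertex 2.994 0.839 -3.184
vertex 2.366 0.858 -3.499
vertex 2.498 1.267 -2.167
endloop
endfacet
facet normal 0.181 0.935 -0.305
outer loop
vertex 2.498 1.267 -2.167
vertex 2.366 0.858 -3.499
vertex 1.869 1.286 -2.482
endloop
endfacet
facet normal -0.410 0.353 0.841
outer loop
vertex 2.498 1.267 -2.167
vertex 1.869 1.286 -2.482
vertex 2.052 0.594 -2.102
endloop
endfacet
facet normal 0.411 -0.354 -0.840
outer loop
vertex 2.366 0.858 -3.499
vertex 2.548 0.166 -3.118
vertex 1.875 0.355 -3.527
endloop
endfacet
facet normal -0.587 0.603 -0.541
outer loop
vertex 2.366 0.858 -3.499
vertex 1.875 0.355 -3.527
vertex 1.869 1.286 -2.482
endloop
endfacet
facet normal -0.587 0.603 -0.541
outer loop
vertex 1.869 1.286 -2.482
vertex 1.875 0.355 -3.527
vertex 1.378 0.783 -2.51
endloop
endfacet
facet normal -0.410 0.353 0.841
outer loop
vertex 1.869 1.286 -2.482
vertex 1.378 0.783 -2.51
vertex 2.052 0.594 -2.102
endloop
endfacet
facet normal 0.411 -0.353 -0.840
outer loop
vertex 1.875 0.355 -3.527
vertex 2.548 0.166 -3.118
vertex 1.891 -0.29 -3.248
endloop
endfacet
facet normal -0.911 -0.182 -0.369
outer loop
vertex 1.875 0.355 -3.527
vertex 1.891 -0.29 -3.248
vertex 1.378 0.783 -2.51
endloop
endfacet
facet normal -0.912 -0.182 -0.369
outer loop
vertex 1.378 0.783 -2.51
vertex 1.891 -0.29 -3.248
vertex 1.394 0.139 -2.231
endloop
endfacet
facet normal -0.410 0.354 0.841
outer loop
vertex 1.378 0.783 -2.51
vertex 1.394 0.139 -2.231
vertex 2.052 0.594 -2.102
endloop
endfacet
facet normal 0.412 -0.353 -0.840
outer loop
vertex 1.891 -0.29 -3.248
vertex 2.548 0.166 -3.118
vertex 2.402 -0.591 -2.871
endloop
endfacet
facet normal -0.550 -0.831 0.082
outer loop
vertex 1.891 -0.29 -3.248
vertex 2.402 -0.591 -2.871
vertex 1.394 0.139 -2.231
endloop
endfacet
facet normal -0.551 -0.831 0.081
outer loop
vertex 1.394 0.139 -2.231
vertex 2.402 -0.591 -2.871
vertex 1.905 -0.163 -1.854
endloop
endfacet
facet normal -0.410 0.355 0.840
outer loop
vertex 1.394 0.139 -2.231
vertex 1.905 -0.163 -1.854
vertex 2.052 0.594 -2.102
endloop
endfacet
facet normal 0.410 -0.353 -0.841
outer loop
vertex 2.402 -0.591 -2.871
vertex 2.548 0.166 -3.118
vertex 3.023 -0.323 -2.681
endloop
endfacet
facet normal 0.225 -0.854 0.469
outer loop
vertex 2.402 -0.591 -2.871
vertex 3.023 -0.323 -2.681
vertex 1.905 -0.163 -1.854
endloop
endfacet
facet normal 0.225 -0.854 0.469
outer loop
vertex 1.905 -0.163 -1.854
vertex 3.023 -0.323 -2.681
vertex 2.526 0.105 -1.664
endloop
endfacet
facet normal -0.410 0.355 0.840
outer loop
vertex 1.905 -0.163 -1.854
vertex 2.526 0.105 -1.664
vertex 2.052 0.594 -2.102
endloop
endfacet
facet normal -0.596 -0.055 -0.801
outer loop
vertex -1.439 -2.583 -2.995
vertex -2.131 -2.725 -2.471
vertex -1.81 -1.958 -2.762
endloop
endfacet
facet normal 0.835 0.539 -0.116
outer loop
vertex -1.439 -2.583 -2.995
vertex -1.81 -1.958 -2.762
vertex -1.149 -2.635 -1.149
endloop
endfacet
facet normal -0.596 -0.054 -0.801
outer loop
vertex -1.81 -1.958 -2.762
vertex -2.131 -2.725 -2.471
vertex -2.423 -1.91 -2.309
endloop
endfacet
facet normal 0.275 0.922 0.274
outer loop
vertex -1.81 -1.958 -2.762
vertex -2.423 -1.91 -2.309
vertex -1.149 -2.635 -1.149
endloop
endfacet
facet normal -0.595 -0.054 -0.802
outer loop
vertex -2.423 -1.91 -2.309
vertex -2.131 -2.725 -2.471
vertex -2.817 -2.475 -1.979
endloop
endfacet
facet normal -0.298 0.628 0.719
outer loop
vertex -2.423 -1.91 -2.309
vertex -2.817 -2.475 -1.979
vertex -1.149 -2.635 -1.149
endloop
endfacet
facet normal -0.595 -0.055 -0.802
outer loop
vertex -2.817 -2.475 -1.979
vertex -2.131 -2.725 -2.471
vertex -2.694 -3.228 -2.019
endloop
endfacet
facet normal -0.451 -0.121 0.884
outer loop
vertex -2.817 -2.475 -1.979
vertex -2.694 -3.228 -2.019
vertex -1.149 -2.635 -1.149
endloop
endfacet
facet normal -0.596 -0.053 -0.801
outer loop
vertex -2.694 -3.228 -2.019
vertex -2.131 -2.725 -2.471
vertex -2.148 -3.602 -2.4
endloop
endfacet
facet normal -0.071 -0.761 0.645
outer loop
vertex -2.694 -3.228 -2.019
vertex -2.148 -3.602 -2.4
vertex -1.149 -2.635 -1.149
endloop
endfacet
facet normal -0.596 -0.053 -0.801
outer loop
vertex -2.148 -3.602 -2.4
vertex -2.131 -2.725 -2.471
vertex -1.589 -3.315 -2.835
endloop
endfacet
facet normal 0.557 -0.810 0.181
outer loop
vertex -2.148 -3.602 -2.4
vertex -1.589 -3.315 -2.835
vertex -1.149 -2.635 -1.149
endloop
endfacet
facet normal -0.596 -0.053 -0.801
outer loop
vertex -1.589 -3.315 -2.835
vertex -2.131 -2.725 -2.471
vertex -1.439 -2.583 -2.995
endloop
endfacet
facet normal 0.960 -0.231 -0.157
outer loop
vertex -1.589 -3.315 -2.835
vertex -1.439 -2.583 -2.995
vertex -1.149 -2.635 -1.149
endloop
endfacet

endsolid


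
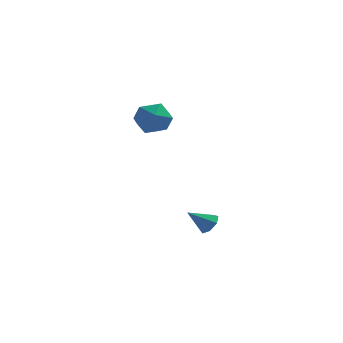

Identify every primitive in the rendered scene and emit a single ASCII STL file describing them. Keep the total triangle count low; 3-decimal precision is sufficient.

solid 
facet normal 0.707 0.327 -0.627
outer loop
vertex -0.236 1.903 -3.689
vertex -0.625 2.271 -3.936
vertex -0.265 2.369 -3.479
endloop
endfacet
facet normal 0.367 -0.363 0.856
outer loop
vertex -0.236 1.903 -3.689
vertex -0.265 2.369 -3.479
vertex -1.495 1.869 -3.164
endloop
endfacet
facet normal 0.707 0.328 -0.627
outer loop
vertex -0.265 2.369 -3.479
vertex -0.625 2.271 -3.936
vertex -0.566 2.761 -3.613
endloop
endfacet
facet normal 0.082 0.378 0.922
outer loop
vertex -0.265 2.369 -3.479
vertex -0.566 2.761 -3.613
vertex -1.495 1.869 -3.164
endloop
endfacet
facet normal 0.707 0.328 -0.627
outer loop
vertex -0.566 2.761 -3.613
vertex -0.625 2.271 -3.936
vertex -0.911 2.784 -3.99
endloop
endfacet
facet normal -0.476 0.737 0.480
outer loop
vertex -0.566 2.761 -3.613
vertex -0.911 2.784 -3.99
vertex -1.495 1.869 -3.164
endloop
endfacet
facet normal 0.707 0.328 -0.626
outer loop
vertex -0.911 2.784 -3.99
vertex -0.625 2.271 -3.936
vertex -1.041 2.421 -4.327
endloop
endfacet
facet normal -0.886 0.443 -0.136
outer loop
vertex -0.911 2.784 -3.99
vertex -1.041 2.421 -4.327
vertex -1.495 1.869 -3.164
endloop
endfacet
facet normal 0.707 0.325 -0.628
outer loop
vertex -1.041 2.421 -4.327
vertex -0.625 2.271 -3.936
vertex -0.858 1.944 -4.368
endloop
endfacet
facet normal -0.840 -0.283 -0.462
outer loop
vertex -1.041 2.421 -4.327
vertex -0.858 1.944 -4.368
vertex -1.495 1.869 -3.164
endloop
endfacet
facet normal 0.706 0.327 -0.628
outer loop
vertex -0.858 1.944 -4.368
vertex -0.625 2.271 -3.936
vertex -0.5 1.714 -4.085
endloop
endfacet
facet normal -0.373 -0.893 -0.253
outer loop
vertex -0.858 1.944 -4.368
vertex -0.5 1.714 -4.085
vertex -1.495 1.869 -3.164
endloop
endfacet
facet normal 0.707 0.326 -0.627
outer loop
vertex -0.5 1.714 -4.085
vertex -0.625 2.271 -3.936
vertex -0.236 1.903 -3.689
endloop
endfacet
facet normal 0.164 -0.928 0.334
outer loop
vertex -0.5 1.714 -4.085
vertex -0.236 1.903 -3.689
vertex -1.495 1.869 -3.164
endloop
endfacet
facet normal -0.902 -0.378 0.210
outer loop
vertex -4.031 2.863 1.771
vertex -3.664 1.99 1.776
vertex -3.69 2.497 2.575
endloop
endfacet
facet normal -0.832 0.280 0.480
outer loop
vertex -4.031 2.863 1.771
vertex -3.69 2.497 2.575
vertex -3.514 3.4 2.354
endloop
endfacet
facet normal -0.686 0.725 -0.059
outer loop
vertex -4.031 2.863 1.771
vertex -3.514 3.4 2.354
vertex -3.379 3.451 1.418
endloop
endfacet
facet normal -0.667 0.342 -0.662
outer loop
vertex -4.031 2.863 1.771
vertex -3.379 3.451 1.418
vertex -3.472 2.58 1.061
endloop
endfacet
facet normal -0.800 -0.339 -0.495
outer loop
vertex -4.031 2.863 1.771
vertex -3.472 2.58 1.061
vertex -3.664 1.99 1.776
endloop
endfacet
facet normal -0.271 0.278 0.921
outer loop
vertex -3.514 3.4 2.354
vertex -3.69 2.497 2.575
vertex -2.828 2.86 2.719
endloop
endfacet
facet normal -0.384 -0.785 0.486
outer loop
vertex -3.69 2.497 2.575
vertex -3.664 1.99 1.776
vertex -2.921 1.989 2.362
endloop
endfacet
facet normal -0.220 -0.723 -0.655
outer loop
vertex -3.664 1.99 1.776
vertex -3.472 2.58 1.061
vertex -2.786 2.04 1.426
endloop
endfacet
facet normal -0.005 0.380 -0.925
outer loop
vertex -3.472 2.58 1.061
vertex -3.379 3.451 1.418
vertex -2.61 2.943 1.205
endloop
endfacet
facet normal -0.037 0.998 0.049
outer loop
vertex -3.379 3.451 1.418
vertex -3.514 3.4 2.354
vertex -2.636 3.45 2.004
endloop
endfacet
facet normal 0.667 -0.342 0.662
outer loop
vertex -2.269 2.577 2.009
vertex -2.828 2.86 2.719
vertex -2.921 1.989 2.362
endloop
endfacet
facet normal 0.686 -0.725 0.059
outer loop
vertex -2.269 2.577 2.009
vertex -2.921 1.989 2.362
vertex -2.786 2.04 1.426
endloop
endfacet
facet normal 0.832 -0.280 -0.480
outer loop
vertex -2.269 2.577 2.009
vertex -2.786 2.04 1.426
vertex -2.61 2.943 1.205
endloop
endfacet
facet normal 0.902 0.378 -0.210
outer loop
vertex -2.269 2.577 2.009
vertex -2.61 2.943 1.205
vertex -2.636 3.45 2.004
endloop
endfacet
facet normal 0.800 0.339 0.495
outer loop
vertex -2.269 2.577 2.009
vertex -2.636 3.45 2.004
vertex -2.828 2.86 2.719
endloop
endfacet
facet normal 0.005 -0.380 0.925
outer loop
vertex -2.921 1.989 2.362
vertex -2.828 2.86 2.719
vertex -3.69 2.497 2.575
endloop
endfacet
facet normal 0.037 -0.998 -0.049
outer loop
vertex -2.786 2.04 1.426
vertex -2.921 1.989 2.362
vertex -3.664 1.99 1.776
endloop
endfacet
facet normal 0.271 -0.278 -0.921
outer loop
vertex -2.61 2.943 1.205
vertex -2.786 2.04 1.426
vertex -3.472 2.58 1.061
endloop
endfacet
facet normal 0.384 0.785 -0.486
outer loop
vertex -2.636 3.45 2.004
vertex -2.61 2.943 1.205
vertex -3.379 3.451 1.418
endloop
endfacet
facet normal 0.220 0.723 0.655
outer loop
vertex -2.828 2.86 2.719
vertex -2.636 3.45 2.004
vertex -3.514 3.4 2.354
endloop
endfacet

endsolid


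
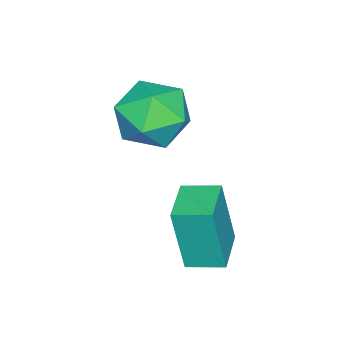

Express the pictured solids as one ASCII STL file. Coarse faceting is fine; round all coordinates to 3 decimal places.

solid 
facet normal -0.966 -0.260 0.007
outer loop
vertex -2.034 2.696 -0.856
vertex -2.271 3.58 -0.694
vertex -2.129 2.998 -2.638
endloop
endfacet
facet normal 0.255 -0.951 -0.175
outer loop
vertex -1.009 3.3 -2.646
vertex -2.034 2.696 -0.856
vertex -2.129 2.998 -2.638
endloop
endfacet
facet normal -0.966 -0.260 0.007
outer loop
vertex -2.129 2.998 -2.638
vertex -2.271 3.58 -0.694
vertex -2.366 3.883 -2.476
endloop
endfacet
facet normal -0.052 0.166 -0.985
outer loop
vertex -2.366 3.883 -2.476
vertex -1.009 3.3 -2.646
vertex -2.129 2.998 -2.638
endloop
endfacet
facet normal 0.052 -0.167 0.985
outer loop
vertex -2.034 2.696 -0.856
vertex -1.151 3.882 -0.702
vertex -2.271 3.58 -0.694
endloop
endfacet
facet normal 0.254 -0.951 -0.175
outer loop
vertex -0.914 2.997 -0.864
vertex -2.034 2.696 -0.856
vertex -1.009 3.3 -2.646
endloop
endfacet
facet normal 0.052 -0.166 0.985
outer loop
vertex -0.914 2.997 -0.864
vertex -1.151 3.882 -0.702
vertex -2.034 2.696 -0.856
endloop
endfacet
facet normal -0.255 0.951 0.175
outer loop
vertex -2.271 3.58 -0.694
vertex -1.151 3.882 -0.702
vertex -2.366 3.883 -2.476
endloop
endfacet
facet normal -0.052 0.167 -0.985
outer loop
vertex -1.246 4.184 -2.484
vertex -1.009 3.3 -2.646
vertex -2.366 3.883 -2.476
endloop
endfacet
facet normal -0.254 0.951 0.175
outer loop
vertex -2.366 3.883 -2.476
vertex -1.151 3.882 -0.702
vertex -1.246 4.184 -2.484
endloop
endfacet
facet normal 0.966 0.260 -0.007
outer loop
vertex -1.246 4.184 -2.484
vertex -0.914 2.997 -0.864
vertex -1.009 3.3 -2.646
endloop
endfacet
facet normal 0.966 0.260 -0.007
outer loop
vertex -1.151 3.882 -0.702
vertex -0.914 2.997 -0.864
vertex -1.246 4.184 -2.484
endloop
endfacet
facet normal -0.046 0.662 0.748
outer loop
vertex -3.117 2.277 0.422
vertex -3.952 1.814 0.78
vertex -3.029 1.519 1.098
endloop
endfacet
facet normal 0.628 0.557 0.543
outer loop
vertex -3.117 2.277 0.422
vertex -3.029 1.519 1.098
vertex -2.39 1.571 0.305
endloop
endfacet
facet normal 0.676 0.721 -0.151
outer loop
vertex -3.117 2.277 0.422
vertex -2.39 1.571 0.305
vertex -2.919 1.898 -0.504
endloop
endfacet
facet normal 0.030 0.927 -0.373
outer loop
vertex -3.117 2.277 0.422
vertex -2.919 1.898 -0.504
vertex -3.884 2.048 -0.21
endloop
endfacet
facet normal -0.416 0.891 0.182
outer loop
vertex -3.117 2.277 0.422
vertex -3.884 2.048 -0.21
vertex -3.952 1.814 0.78
endloop
endfacet
facet normal 0.776 -0.138 0.616
outer loop
vertex -2.39 1.571 0.305
vertex -3.029 1.519 1.098
vertex -2.776 0.672 0.59
endloop
endfacet
facet normal -0.316 0.032 0.948
outer loop
vertex -3.029 1.519 1.098
vertex -3.952 1.814 0.78
vertex -3.741 0.822 0.884
endloop
endfacet
facet normal -0.915 0.403 0.032
outer loop
vertex -3.952 1.814 0.78
vertex -3.884 2.048 -0.21
vertex -4.27 1.149 0.075
endloop
endfacet
facet normal -0.192 0.462 -0.866
outer loop
vertex -3.884 2.048 -0.21
vertex -2.919 1.898 -0.504
vertex -3.631 1.201 -0.718
endloop
endfacet
facet normal 0.853 0.128 -0.506
outer loop
vertex -2.919 1.898 -0.504
vertex -2.39 1.571 0.305
vertex -2.708 0.906 -0.4
endloop
endfacet
facet normal -0.030 -0.927 0.373
outer loop
vertex -3.543 0.443 -0.042
vertex -2.776 0.672 0.59
vertex -3.741 0.822 0.884
endloop
endfacet
facet normal -0.676 -0.721 0.151
outer loop
vertex -3.543 0.443 -0.042
vertex -3.741 0.822 0.884
vertex -4.27 1.149 0.075
endloop
endfacet
facet normal -0.628 -0.557 -0.543
outer loop
vertex -3.543 0.443 -0.042
vertex -4.27 1.149 0.075
vertex -3.631 1.201 -0.718
endloop
endfacet
facet normal 0.046 -0.662 -0.748
outer loop
vertex -3.543 0.443 -0.042
vertex -3.631 1.201 -0.718
vertex -2.708 0.906 -0.4
endloop
endfacet
facet normal 0.416 -0.891 -0.182
outer loop
vertex -3.543 0.443 -0.042
vertex -2.708 0.906 -0.4
vertex -2.776 0.672 0.59
endloop
endfacet
facet normal 0.192 -0.462 0.866
outer loop
vertex -3.741 0.822 0.884
vertex -2.776 0.672 0.59
vertex -3.029 1.519 1.098
endloop
endfacet
facet normal -0.853 -0.128 0.506
outer loop
vertex -4.27 1.149 0.075
vertex -3.741 0.822 0.884
vertex -3.952 1.814 0.78
endloop
endfacet
facet normal -0.776 0.138 -0.616
outer loop
vertex -3.631 1.201 -0.718
vertex -4.27 1.149 0.075
vertex -3.884 2.048 -0.21
endloop
endfacet
facet normal 0.316 -0.032 -0.948
outer loop
vertex -2.708 0.906 -0.4
vertex -3.631 1.201 -0.718
vertex -2.919 1.898 -0.504
endloop
endfacet
facet normal 0.915 -0.403 -0.032
outer loop
vertex -2.776 0.672 0.59
vertex -2.708 0.906 -0.4
vertex -2.39 1.571 0.305
endloop
endfacet

endsolid


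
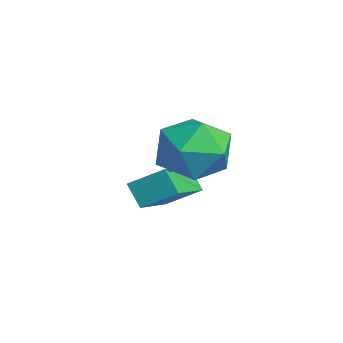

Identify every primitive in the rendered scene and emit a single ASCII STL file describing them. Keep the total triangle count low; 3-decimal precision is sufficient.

solid 
facet normal -0.639 0.717 0.279
outer loop
vertex 1.102 2.798 1.387
vertex 1.113 2.383 2.478
vertex 1.885 3.197 2.154
endloop
endfacet
facet normal -0.225 0.939 -0.259
outer loop
vertex 1.102 2.798 1.387
vertex 1.885 3.197 2.154
vertex 2.207 2.971 1.055
endloop
endfacet
facet normal -0.320 0.494 -0.808
outer loop
vertex 1.102 2.798 1.387
vertex 2.207 2.971 1.055
vertex 1.634 2.019 0.7
endloop
endfacet
facet normal -0.792 -0.003 -0.610
outer loop
vertex 1.102 2.798 1.387
vertex 1.634 2.019 0.7
vertex 0.958 1.655 1.579
endloop
endfacet
facet normal -0.989 0.135 0.061
outer loop
vertex 1.102 2.798 1.387
vertex 0.958 1.655 1.579
vertex 1.113 2.383 2.478
endloop
endfacet
facet normal 0.455 0.889 -0.050
outer loop
vertex 2.207 2.971 1.055
vertex 1.885 3.197 2.154
vertex 2.902 2.665 1.941
endloop
endfacet
facet normal -0.213 0.529 0.821
outer loop
vertex 1.885 3.197 2.154
vertex 1.113 2.383 2.478
vertex 2.226 2.301 2.82
endloop
endfacet
facet normal -0.780 -0.413 0.469
outer loop
vertex 1.113 2.383 2.478
vertex 0.958 1.655 1.579
vertex 1.653 1.349 2.465
endloop
endfacet
facet normal -0.462 -0.636 -0.619
outer loop
vertex 0.958 1.655 1.579
vertex 1.634 2.019 0.7
vertex 1.975 1.123 1.366
endloop
endfacet
facet normal 0.301 0.169 -0.939
outer loop
vertex 1.634 2.019 0.7
vertex 2.207 2.971 1.055
vertex 2.747 1.937 1.042
endloop
endfacet
facet normal 0.792 0.003 0.610
outer loop
vertex 2.758 1.522 2.133
vertex 2.902 2.665 1.941
vertex 2.226 2.301 2.82
endloop
endfacet
facet normal 0.320 -0.494 0.808
outer loop
vertex 2.758 1.522 2.133
vertex 2.226 2.301 2.82
vertex 1.653 1.349 2.465
endloop
endfacet
facet normal 0.225 -0.939 0.259
outer loop
vertex 2.758 1.522 2.133
vertex 1.653 1.349 2.465
vertex 1.975 1.123 1.366
endloop
endfacet
facet normal 0.639 -0.717 -0.279
outer loop
vertex 2.758 1.522 2.133
vertex 1.975 1.123 1.366
vertex 2.747 1.937 1.042
endloop
endfacet
facet normal 0.989 -0.135 -0.061
outer loop
vertex 2.758 1.522 2.133
vertex 2.747 1.937 1.042
vertex 2.902 2.665 1.941
endloop
endfacet
facet normal 0.462 0.636 0.619
outer loop
vertex 2.226 2.301 2.82
vertex 2.902 2.665 1.941
vertex 1.885 3.197 2.154
endloop
endfacet
facet normal -0.301 -0.169 0.939
outer loop
vertex 1.653 1.349 2.465
vertex 2.226 2.301 2.82
vertex 1.113 2.383 2.478
endloop
endfacet
facet normal -0.455 -0.889 0.050
outer loop
vertex 1.975 1.123 1.366
vertex 1.653 1.349 2.465
vertex 0.958 1.655 1.579
endloop
endfacet
facet normal 0.213 -0.529 -0.821
outer loop
vertex 2.747 1.937 1.042
vertex 1.975 1.123 1.366
vertex 1.634 2.019 0.7
endloop
endfacet
facet normal 0.780 0.413 -0.469
outer loop
vertex 2.902 2.665 1.941
vertex 2.747 1.937 1.042
vertex 2.207 2.971 1.055
endloop
endfacet
facet normal -0.592 -0.241 0.769
outer loop
vertex 0.467 1.815 0.389
vertex -0.924 2.944 -0.328
vertex 0.031 0.878 -0.24
endloop
endfacet
facet normal 0.721 -0.585 0.371
outer loop
vertex 0.564 1.096 -0.932
vertex 0.467 1.815 0.389
vertex 0.031 0.878 -0.24
endloop
endfacet
facet normal -0.592 -0.241 0.769
outer loop
vertex 0.031 0.878 -0.24
vertex -0.924 2.944 -0.328
vertex -1.36 2.008 -0.957
endloop
endfacet
facet normal -0.360 -0.774 -0.521
outer loop
vertex -1.36 2.008 -0.957
vertex 0.564 1.096 -0.932
vertex 0.031 0.878 -0.24
endloop
endfacet
facet normal 0.360 0.774 0.521
outer loop
vertex 0.467 1.815 0.389
vertex -0.391 3.162 -1.02
vertex -0.924 2.944 -0.328
endloop
endfacet
facet normal 0.721 -0.585 0.372
outer loop
vertex 1.0 2.032 -0.303
vertex 0.467 1.815 0.389
vertex 0.564 1.096 -0.932
endloop
endfacet
facet normal 0.361 0.774 0.520
outer loop
vertex 1.0 2.032 -0.303
vertex -0.391 3.162 -1.02
vertex 0.467 1.815 0.389
endloop
endfacet
facet normal -0.721 0.585 -0.371
outer loop
vertex -0.924 2.944 -0.328
vertex -0.391 3.162 -1.02
vertex -1.36 2.008 -0.957
endloop
endfacet
facet normal -0.360 -0.774 -0.520
outer loop
vertex -0.827 2.225 -1.649
vertex 0.564 1.096 -0.932
vertex -1.36 2.008 -0.957
endloop
endfacet
facet normal -0.721 0.585 -0.372
outer loop
vertex -1.36 2.008 -0.957
vertex -0.391 3.162 -1.02
vertex -0.827 2.225 -1.649
endloop
endfacet
facet normal 0.592 0.241 -0.769
outer loop
vertex -0.827 2.225 -1.649
vertex 1.0 2.032 -0.303
vertex 0.564 1.096 -0.932
endloop
endfacet
facet normal 0.592 0.241 -0.769
outer loop
vertex -0.391 3.162 -1.02
vertex 1.0 2.032 -0.303
vertex -0.827 2.225 -1.649
endloop
endfacet

endsolid


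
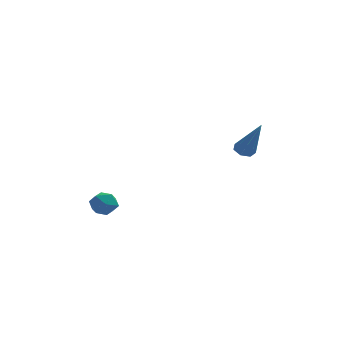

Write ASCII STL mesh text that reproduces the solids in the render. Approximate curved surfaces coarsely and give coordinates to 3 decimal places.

solid 
facet normal -0.375 0.391 -0.841
outer loop
vertex 3.391 3.978 1.8
vertex 2.928 3.917 1.978
vertex 3.232 4.312 2.026
endloop
endfacet
facet normal 0.913 0.405 0.044
outer loop
vertex 3.391 3.978 1.8
vertex 3.232 4.312 2.026
vertex 3.672 3.143 3.642
endloop
endfacet
facet normal -0.376 0.392 -0.840
outer loop
vertex 3.232 4.312 2.026
vertex 2.928 3.917 1.978
vertex 2.843 4.348 2.217
endloop
endfacet
facet normal 0.319 0.807 0.497
outer loop
vertex 3.232 4.312 2.026
vertex 2.843 4.348 2.217
vertex 3.672 3.143 3.642
endloop
endfacet
facet normal -0.374 0.392 -0.840
outer loop
vertex 2.843 4.348 2.217
vertex 2.928 3.917 1.978
vertex 2.519 4.06 2.227
endloop
endfacet
facet normal -0.452 0.534 0.714
outer loop
vertex 2.843 4.348 2.217
vertex 2.519 4.06 2.227
vertex 3.672 3.143 3.642
endloop
endfacet
facet normal -0.375 0.391 -0.841
outer loop
vertex 2.519 4.06 2.227
vertex 2.928 3.917 1.978
vertex 2.503 3.664 2.05
endloop
endfacet
facet normal -0.820 -0.206 0.535
outer loop
vertex 2.519 4.06 2.227
vertex 2.503 3.664 2.05
vertex 3.672 3.143 3.642
endloop
endfacet
facet normal -0.375 0.391 -0.841
outer loop
vertex 2.503 3.664 2.05
vertex 2.928 3.917 1.978
vertex 2.807 3.459 1.819
endloop
endfacet
facet normal -0.508 -0.857 0.092
outer loop
vertex 2.503 3.664 2.05
vertex 2.807 3.459 1.819
vertex 3.672 3.143 3.642
endloop
endfacet
facet normal -0.376 0.391 -0.840
outer loop
vertex 2.807 3.459 1.819
vertex 2.928 3.917 1.978
vertex 3.203 3.599 1.707
endloop
endfacet
facet normal 0.249 -0.927 -0.279
outer loop
vertex 2.807 3.459 1.819
vertex 3.203 3.599 1.707
vertex 3.672 3.143 3.642
endloop
endfacet
facet normal -0.375 0.392 -0.840
outer loop
vertex 3.203 3.599 1.707
vertex 2.928 3.917 1.978
vertex 3.391 3.978 1.8
endloop
endfacet
facet normal 0.882 -0.364 -0.300
outer loop
vertex 3.203 3.599 1.707
vertex 3.391 3.978 1.8
vertex 3.672 3.143 3.642
endloop
endfacet
facet normal -0.872 -0.403 0.279
outer loop
vertex -3.116 1.445 -0.302
vertex -2.889 0.835 -0.474
vertex -2.795 1.064 0.151
endloop
endfacet
facet normal -0.725 0.179 0.665
outer loop
vertex -3.116 1.445 -0.302
vertex -2.795 1.064 0.151
vertex -2.666 1.724 0.114
endloop
endfacet
facet normal -0.650 0.728 0.215
outer loop
vertex -3.116 1.445 -0.302
vertex -2.666 1.724 0.114
vertex -2.681 1.902 -0.534
endloop
endfacet
facet normal -0.750 0.485 -0.450
outer loop
vertex -3.116 1.445 -0.302
vertex -2.681 1.902 -0.534
vertex -2.818 1.353 -0.898
endloop
endfacet
facet normal -0.886 -0.214 -0.410
outer loop
vertex -3.116 1.445 -0.302
vertex -2.818 1.353 -0.898
vertex -2.889 0.835 -0.474
endloop
endfacet
facet normal -0.100 0.075 0.992
outer loop
vertex -2.666 1.724 0.114
vertex -2.795 1.064 0.151
vertex -2.162 1.287 0.198
endloop
endfacet
facet normal -0.335 -0.867 0.368
outer loop
vertex -2.795 1.064 0.151
vertex -2.889 0.835 -0.474
vertex -2.299 0.738 -0.166
endloop
endfacet
facet normal -0.362 -0.560 -0.745
outer loop
vertex -2.889 0.835 -0.474
vertex -2.818 1.353 -0.898
vertex -2.314 0.916 -0.814
endloop
endfacet
facet normal -0.141 0.571 -0.808
outer loop
vertex -2.818 1.353 -0.898
vertex -2.681 1.902 -0.534
vertex -2.185 1.576 -0.851
endloop
endfacet
facet normal 0.021 0.964 0.264
outer loop
vertex -2.681 1.902 -0.534
vertex -2.666 1.724 0.114
vertex -2.091 1.805 -0.226
endloop
endfacet
facet normal 0.750 -0.485 0.450
outer loop
vertex -1.864 1.195 -0.398
vertex -2.162 1.287 0.198
vertex -2.299 0.738 -0.166
endloop
endfacet
facet normal 0.650 -0.728 -0.215
outer loop
vertex -1.864 1.195 -0.398
vertex -2.299 0.738 -0.166
vertex -2.314 0.916 -0.814
endloop
endfacet
facet normal 0.725 -0.179 -0.665
outer loop
vertex -1.864 1.195 -0.398
vertex -2.314 0.916 -0.814
vertex -2.185 1.576 -0.851
endloop
endfacet
facet normal 0.872 0.403 -0.279
outer loop
vertex -1.864 1.195 -0.398
vertex -2.185 1.576 -0.851
vertex -2.091 1.805 -0.226
endloop
endfacet
facet normal 0.886 0.214 0.410
outer loop
vertex -1.864 1.195 -0.398
vertex -2.091 1.805 -0.226
vertex -2.162 1.287 0.198
endloop
endfacet
facet normal 0.141 -0.571 0.808
outer loop
vertex -2.299 0.738 -0.166
vertex -2.162 1.287 0.198
vertex -2.795 1.064 0.151
endloop
endfacet
facet normal -0.021 -0.964 -0.264
outer loop
vertex -2.314 0.916 -0.814
vertex -2.299 0.738 -0.166
vertex -2.889 0.835 -0.474
endloop
endfacet
facet normal 0.100 -0.075 -0.992
outer loop
vertex -2.185 1.576 -0.851
vertex -2.314 0.916 -0.814
vertex -2.818 1.353 -0.898
endloop
endfacet
facet normal 0.335 0.867 -0.368
outer loop
vertex -2.091 1.805 -0.226
vertex -2.185 1.576 -0.851
vertex -2.681 1.902 -0.534
endloop
endfacet
facet normal 0.362 0.560 0.745
outer loop
vertex -2.162 1.287 0.198
vertex -2.091 1.805 -0.226
vertex -2.666 1.724 0.114
endloop
endfacet

endsolid


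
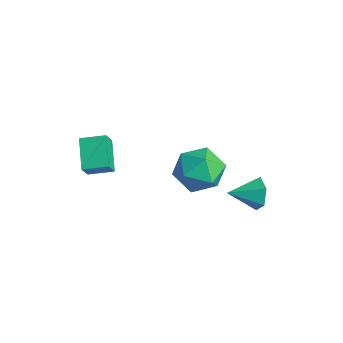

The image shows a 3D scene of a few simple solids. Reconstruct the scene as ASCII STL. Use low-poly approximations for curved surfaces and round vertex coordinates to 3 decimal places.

solid 
facet normal -0.508 -0.835 -0.213
outer loop
vertex -1.523 -3.597 -1.697
vertex -2.674 -3.108 -0.868
vertex -1.915 -3.153 -2.502
endloop
endfacet
facet normal 0.767 -0.326 -0.553
outer loop
vertex -1.366 -2.252 -2.272
vertex -1.523 -3.597 -1.697
vertex -1.915 -3.153 -2.502
endloop
endfacet
facet normal -0.508 -0.835 -0.213
outer loop
vertex -1.915 -3.153 -2.502
vertex -2.674 -3.108 -0.868
vertex -3.066 -2.664 -1.674
endloop
endfacet
facet normal -0.391 0.444 -0.806
outer loop
vertex -3.066 -2.664 -1.674
vertex -1.366 -2.252 -2.272
vertex -1.915 -3.153 -2.502
endloop
endfacet
facet normal 0.392 -0.444 0.806
outer loop
vertex -1.523 -3.597 -1.697
vertex -2.125 -2.207 -0.638
vertex -2.674 -3.108 -0.868
endloop
endfacet
facet normal 0.767 -0.326 -0.553
outer loop
vertex -0.974 -2.696 -1.466
vertex -1.523 -3.597 -1.697
vertex -1.366 -2.252 -2.272
endloop
endfacet
facet normal 0.391 -0.445 0.806
outer loop
vertex -0.974 -2.696 -1.466
vertex -2.125 -2.207 -0.638
vertex -1.523 -3.597 -1.697
endloop
endfacet
facet normal -0.767 0.326 0.553
outer loop
vertex -2.674 -3.108 -0.868
vertex -2.125 -2.207 -0.638
vertex -3.066 -2.664 -1.674
endloop
endfacet
facet normal -0.391 0.445 -0.806
outer loop
vertex -2.517 -1.763 -1.443
vertex -1.366 -2.252 -2.272
vertex -3.066 -2.664 -1.674
endloop
endfacet
facet normal -0.767 0.326 0.553
outer loop
vertex -3.066 -2.664 -1.674
vertex -2.125 -2.207 -0.638
vertex -2.517 -1.763 -1.443
endloop
endfacet
facet normal 0.508 0.835 0.213
outer loop
vertex -2.517 -1.763 -1.443
vertex -0.974 -2.696 -1.466
vertex -1.366 -2.252 -2.272
endloop
endfacet
facet normal 0.508 0.835 0.213
outer loop
vertex -2.125 -2.207 -0.638
vertex -0.974 -2.696 -1.466
vertex -2.517 -1.763 -1.443
endloop
endfacet
facet normal -0.241 0.059 0.969
outer loop
vertex 1.883 -0.004 0.747
vertex 1.827 -1.094 0.8
vertex 2.773 -0.585 1.004
endloop
endfacet
facet normal 0.173 0.608 0.775
outer loop
vertex 1.883 -0.004 0.747
vertex 2.773 -0.585 1.004
vertex 2.853 0.265 0.32
endloop
endfacet
facet normal -0.157 0.956 0.247
outer loop
vertex 1.883 -0.004 0.747
vertex 2.853 0.265 0.32
vertex 1.957 0.28 -0.306
endloop
endfacet
facet normal -0.773 0.624 0.114
outer loop
vertex 1.883 -0.004 0.747
vertex 1.957 0.28 -0.306
vertex 1.323 -0.56 -0.01
endloop
endfacet
facet normal -0.826 0.070 0.560
outer loop
vertex 1.883 -0.004 0.747
vertex 1.323 -0.56 -0.01
vertex 1.827 -1.094 0.8
endloop
endfacet
facet normal 0.783 0.343 0.518
outer loop
vertex 2.853 0.265 0.32
vertex 2.773 -0.585 1.004
vertex 3.397 -0.66 0.11
endloop
endfacet
facet normal 0.114 -0.544 0.831
outer loop
vertex 2.773 -0.585 1.004
vertex 1.827 -1.094 0.8
vertex 2.763 -1.5 0.406
endloop
endfacet
facet normal -0.832 -0.528 0.170
outer loop
vertex 1.827 -1.094 0.8
vertex 1.323 -0.56 -0.01
vertex 1.867 -1.485 -0.22
endloop
endfacet
facet normal -0.747 0.369 -0.553
outer loop
vertex 1.323 -0.56 -0.01
vertex 1.957 0.28 -0.306
vertex 1.947 -0.635 -0.904
endloop
endfacet
facet normal 0.251 0.907 -0.338
outer loop
vertex 1.957 0.28 -0.306
vertex 2.853 0.265 0.32
vertex 2.893 -0.126 -0.7
endloop
endfacet
facet normal 0.773 -0.624 -0.114
outer loop
vertex 2.837 -1.216 -0.647
vertex 3.397 -0.66 0.11
vertex 2.763 -1.5 0.406
endloop
endfacet
facet normal 0.157 -0.956 -0.247
outer loop
vertex 2.837 -1.216 -0.647
vertex 2.763 -1.5 0.406
vertex 1.867 -1.485 -0.22
endloop
endfacet
facet normal -0.173 -0.608 -0.775
outer loop
vertex 2.837 -1.216 -0.647
vertex 1.867 -1.485 -0.22
vertex 1.947 -0.635 -0.904
endloop
endfacet
facet normal 0.241 -0.059 -0.969
outer loop
vertex 2.837 -1.216 -0.647
vertex 1.947 -0.635 -0.904
vertex 2.893 -0.126 -0.7
endloop
endfacet
facet normal 0.826 -0.070 -0.560
outer loop
vertex 2.837 -1.216 -0.647
vertex 2.893 -0.126 -0.7
vertex 3.397 -0.66 0.11
endloop
endfacet
facet normal 0.747 -0.369 0.553
outer loop
vertex 2.763 -1.5 0.406
vertex 3.397 -0.66 0.11
vertex 2.773 -0.585 1.004
endloop
endfacet
facet normal -0.251 -0.907 0.338
outer loop
vertex 1.867 -1.485 -0.22
vertex 2.763 -1.5 0.406
vertex 1.827 -1.094 0.8
endloop
endfacet
facet normal -0.783 -0.343 -0.518
outer loop
vertex 1.947 -0.635 -0.904
vertex 1.867 -1.485 -0.22
vertex 1.323 -0.56 -0.01
endloop
endfacet
facet normal -0.114 0.544 -0.831
outer loop
vertex 2.893 -0.126 -0.7
vertex 1.947 -0.635 -0.904
vertex 1.957 0.28 -0.306
endloop
endfacet
facet normal 0.832 0.528 -0.170
outer loop
vertex 3.397 -0.66 0.11
vertex 2.893 -0.126 -0.7
vertex 2.853 0.265 0.32
endloop
endfacet
facet normal 0.230 0.937 -0.264
outer loop
vertex 1.784 2.316 -4.221
vertex 1.473 2.583 -3.546
vertex 2.237 2.386 -3.578
endloop
endfacet
facet normal 0.594 -0.730 -0.339
outer loop
vertex 1.784 2.316 -4.221
vertex 2.237 2.386 -3.578
vertex 1.167 1.337 -3.194
endloop
endfacet
facet normal 0.230 0.937 -0.264
outer loop
vertex 2.237 2.386 -3.578
vertex 1.473 2.583 -3.546
vertex 1.926 2.653 -2.903
endloop
endfacet
facet normal 0.686 -0.510 0.518
outer loop
vertex 2.237 2.386 -3.578
vertex 1.926 2.653 -2.903
vertex 1.167 1.337 -3.194
endloop
endfacet
facet normal 0.230 0.937 -0.264
outer loop
vertex 1.926 2.653 -2.903
vertex 1.473 2.583 -3.546
vertex 1.161 2.85 -2.871
endloop
endfacet
facet normal -0.013 -0.209 0.978
outer loop
vertex 1.926 2.653 -2.903
vertex 1.161 2.85 -2.871
vertex 1.167 1.337 -3.194
endloop
endfacet
facet normal 0.229 0.937 -0.265
outer loop
vertex 1.161 2.85 -2.871
vertex 1.473 2.583 -3.546
vertex 0.708 2.779 -3.514
endloop
endfacet
facet normal -0.804 -0.127 0.581
outer loop
vertex 1.161 2.85 -2.871
vertex 0.708 2.779 -3.514
vertex 1.167 1.337 -3.194
endloop
endfacet
facet normal 0.229 0.937 -0.265
outer loop
vertex 0.708 2.779 -3.514
vertex 1.473 2.583 -3.546
vertex 1.019 2.512 -4.189
endloop
endfacet
facet normal -0.897 -0.347 -0.276
outer loop
vertex 0.708 2.779 -3.514
vertex 1.019 2.512 -4.189
vertex 1.167 1.337 -3.194
endloop
endfacet
facet normal 0.229 0.937 -0.265
outer loop
vertex 1.019 2.512 -4.189
vertex 1.473 2.583 -3.546
vertex 1.784 2.316 -4.221
endloop
endfacet
facet normal -0.197 -0.648 -0.736
outer loop
vertex 1.019 2.512 -4.189
vertex 1.784 2.316 -4.221
vertex 1.167 1.337 -3.194
endloop
endfacet

endsolid
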